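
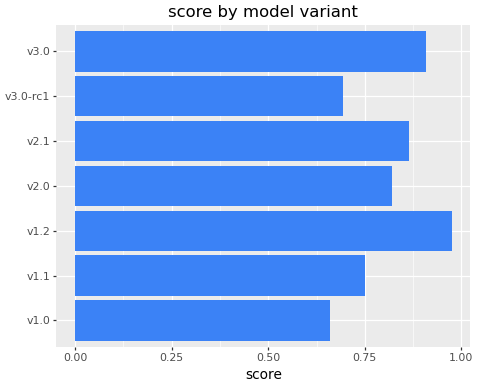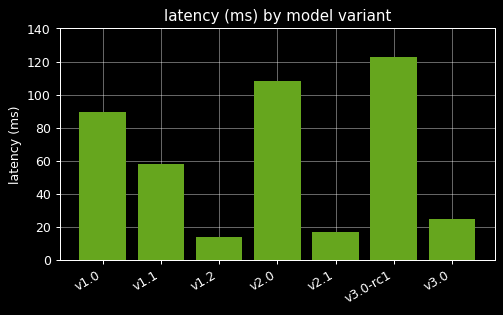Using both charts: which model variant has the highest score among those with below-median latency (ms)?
Chart 2 median latency (ms) ≈ 60; below-median model variants: v1.2, v2.1, v3.0. Among those, v1.2 has the highest score (≈ 1).

v1.2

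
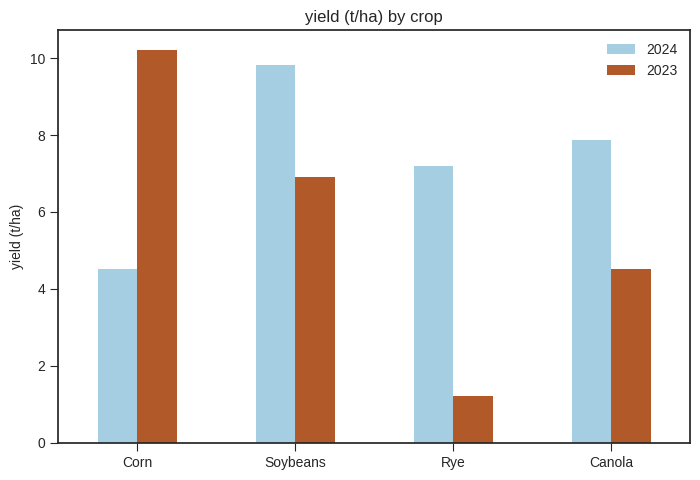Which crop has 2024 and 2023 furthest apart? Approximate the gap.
Rye, ≈ 6 t/ha

Rye: 2024 ≈ 7, 2023 ≈ 1 → gap ≈ 6. Next-largest (Corn) is only ≈ 5.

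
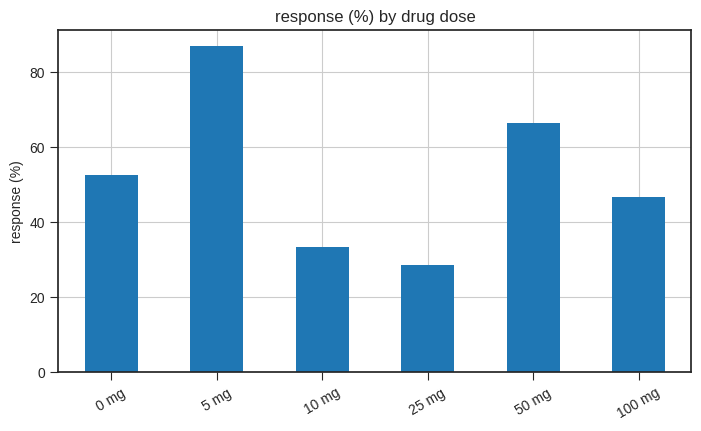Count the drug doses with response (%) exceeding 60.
2

Above 60: 5 mg, 50 mg.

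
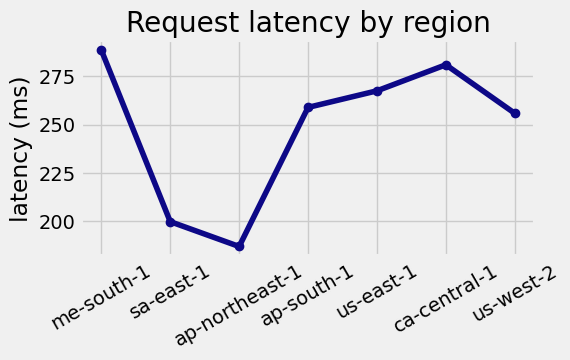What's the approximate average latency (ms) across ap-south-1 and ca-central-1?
≈ 270

(260 + 280) / 2 ≈ 270.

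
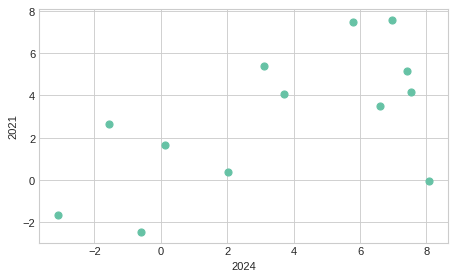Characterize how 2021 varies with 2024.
positive, moderate

Points are positively correlated; moderate (|r| ≈ 0.6).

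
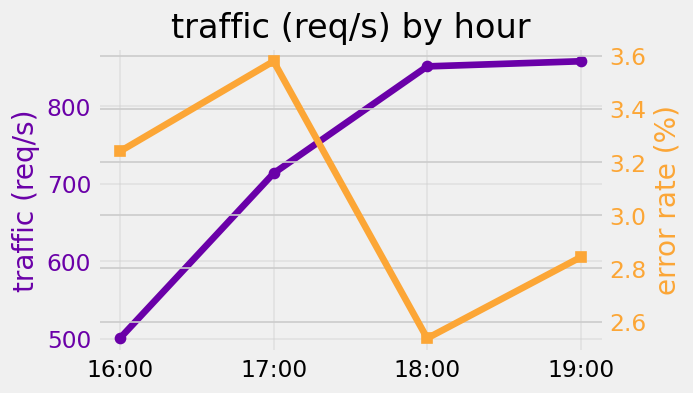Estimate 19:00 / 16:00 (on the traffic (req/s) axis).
≈ 1.7×

19:00 ≈ 850, 16:00 ≈ 500; 850/500 ≈ 1.7.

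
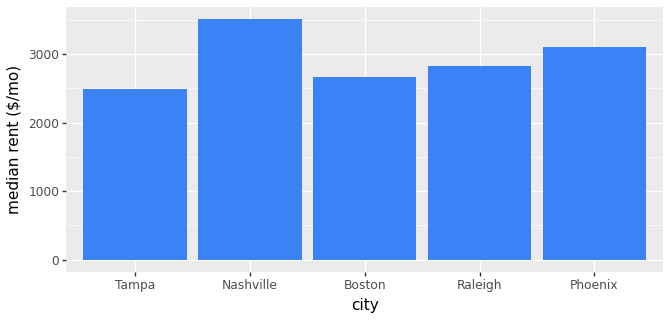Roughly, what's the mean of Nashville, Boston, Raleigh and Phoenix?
(3500 + 2500 + 3000 + 3000) / 4 ≈ 3000.

≈ 3000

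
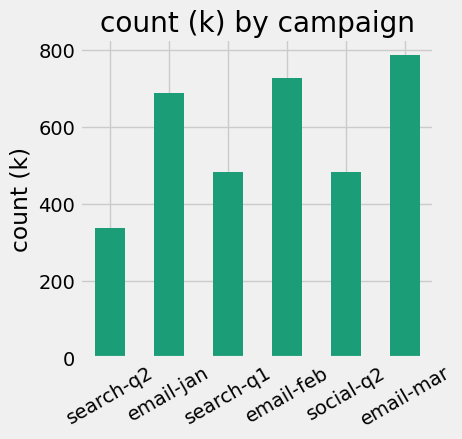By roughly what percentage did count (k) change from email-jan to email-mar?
≈ +14.3%

email-jan ≈ 700, email-mar ≈ 800; (800 − 700) / 700 ≈ +14.3%.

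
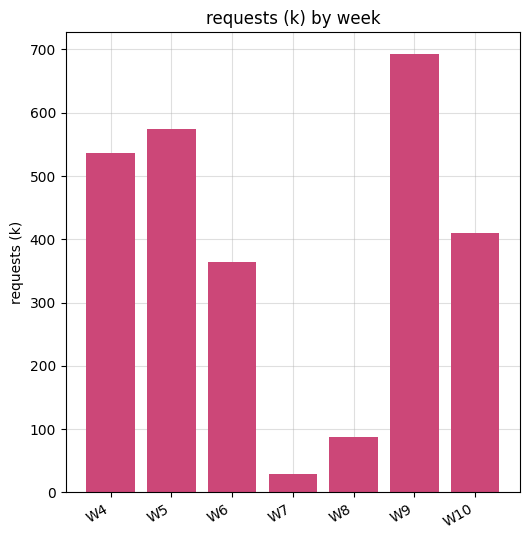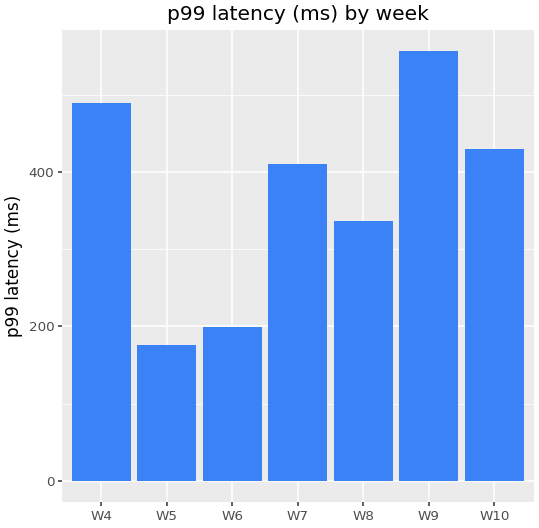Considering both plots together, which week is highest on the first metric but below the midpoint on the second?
W5

Chart 2 median p99 latency (ms) ≈ 400; below-median weeks: W5, W6, W8. Among those, W5 has the highest requests (k) (≈ 600).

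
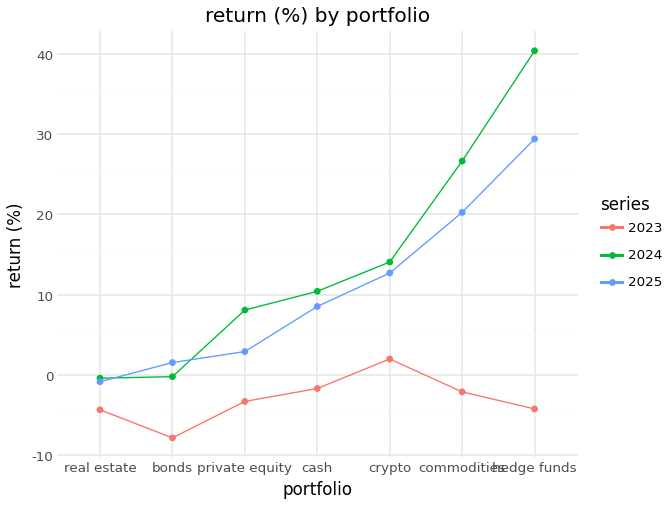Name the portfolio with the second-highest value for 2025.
Top 3 for 2025: hedge funds ≈ 30, commodities ≈ 20, crypto ≈ 15.

commodities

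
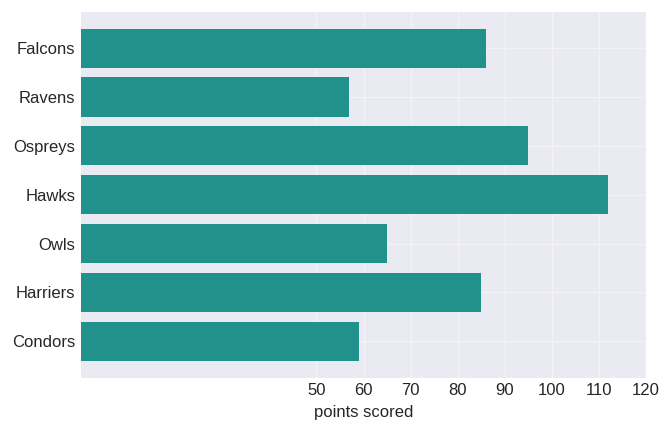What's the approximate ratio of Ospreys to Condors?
≈ 1.67×

Ospreys ≈ 100, Condors ≈ 60; 100/60 ≈ 1.67.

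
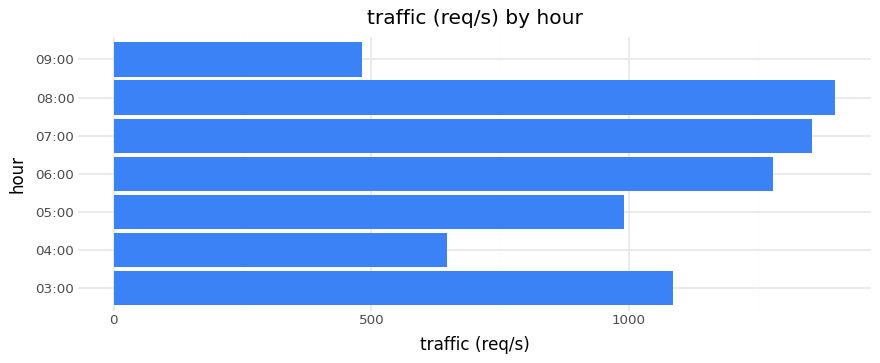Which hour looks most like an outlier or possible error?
09:00 ≈ 400; the rest sit between ≈ 600 and ≈ 1400.

09:00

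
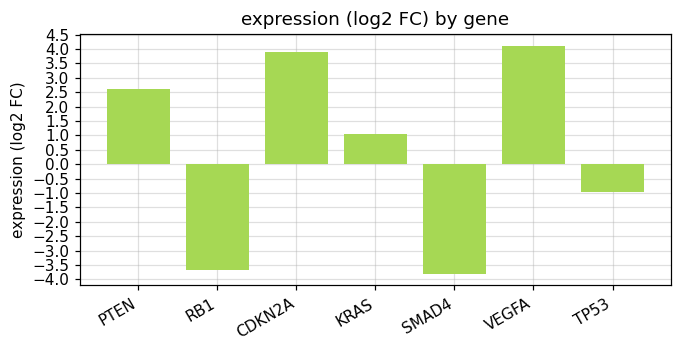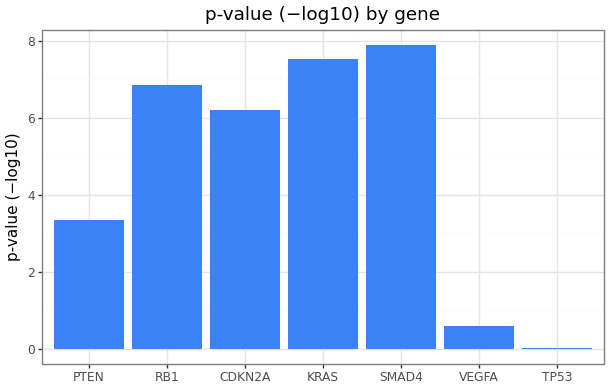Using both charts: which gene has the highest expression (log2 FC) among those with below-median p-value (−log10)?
VEGFA

Chart 2 median p-value (−log10) ≈ 6; below-median genes: PTEN, VEGFA, TP53. Among those, VEGFA has the highest expression (log2 FC) (≈ 4).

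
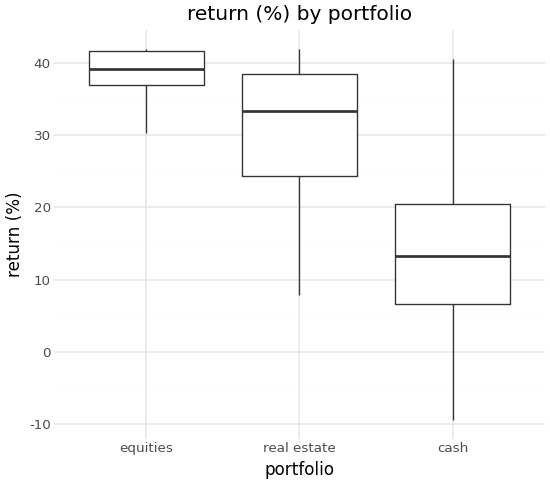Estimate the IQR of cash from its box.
Q3 ≈ 20, Q1 ≈ 5; IQR ≈ 15.

≈ 15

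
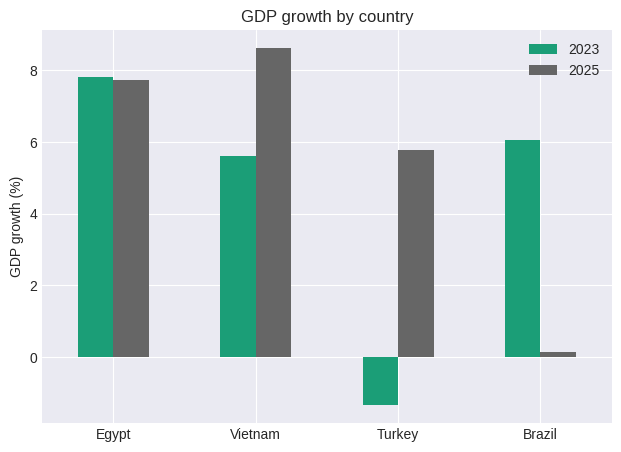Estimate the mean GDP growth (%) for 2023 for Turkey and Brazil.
(-1 + 6) / 2 ≈ 2.

≈ 2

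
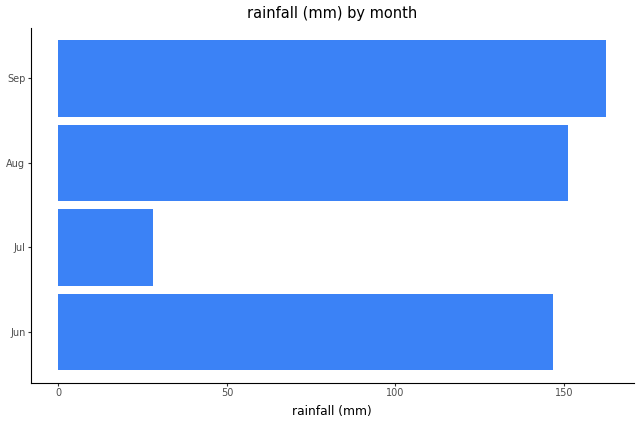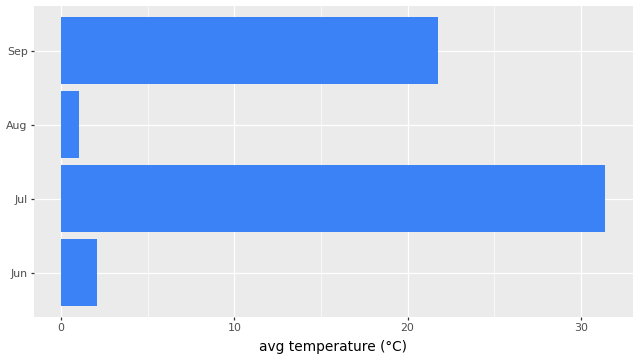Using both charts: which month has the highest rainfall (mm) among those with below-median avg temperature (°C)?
Chart 2 median avg temperature (°C) ≈ 10; below-median months: Jun, Aug. Among those, Aug has the highest rainfall (mm) (≈ 160).

Aug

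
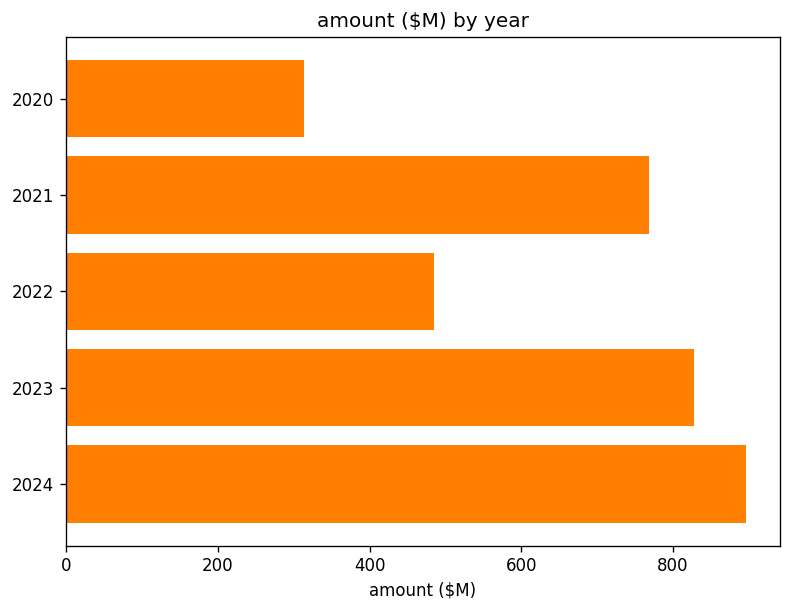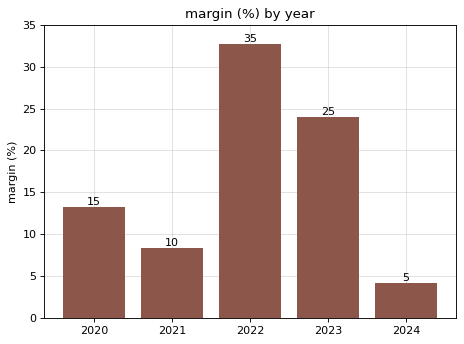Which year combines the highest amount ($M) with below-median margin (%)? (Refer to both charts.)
Chart 2 median margin (%) ≈ 15; below-median years: 2021, 2024. Among those, 2024 has the highest amount ($M) (≈ 900).

2024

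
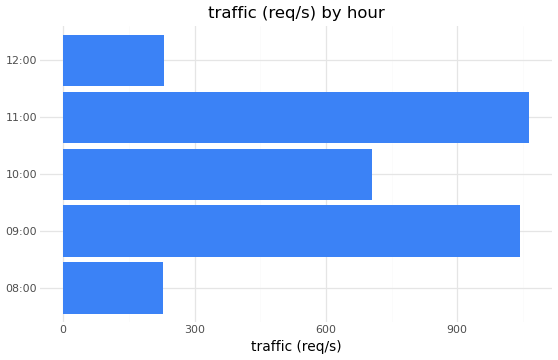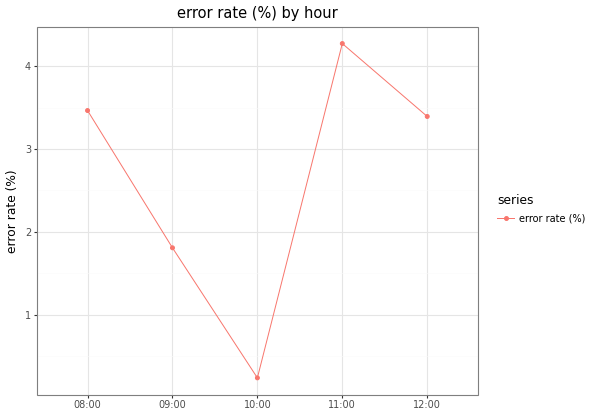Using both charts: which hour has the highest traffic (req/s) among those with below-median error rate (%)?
Chart 2 median error rate (%) ≈ 3.5; below-median hours: 09:00, 10:00. Among those, 09:00 has the highest traffic (req/s) (≈ 1000).

09:00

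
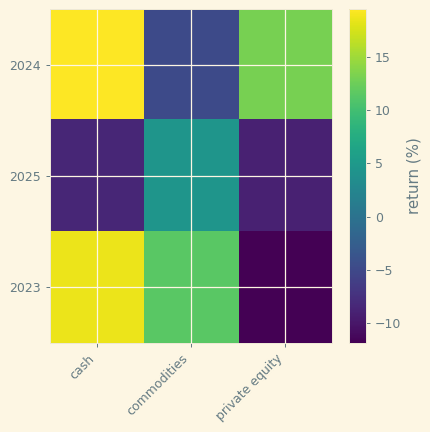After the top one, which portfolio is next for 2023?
commodities

Top 3 for 2023: cash ≈ 20, commodities ≈ 10, private equity ≈ -10.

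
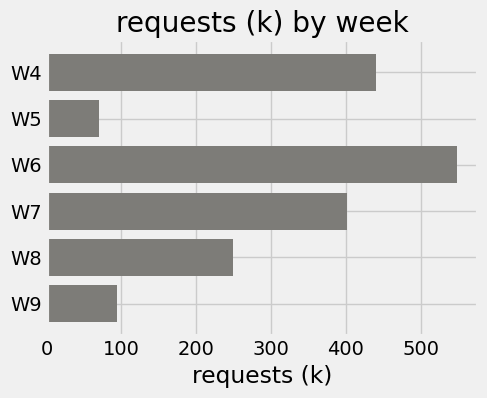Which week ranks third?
W7

Top 4: W6 ≈ 550, W4 ≈ 450, W7 ≈ 400, W8 ≈ 250.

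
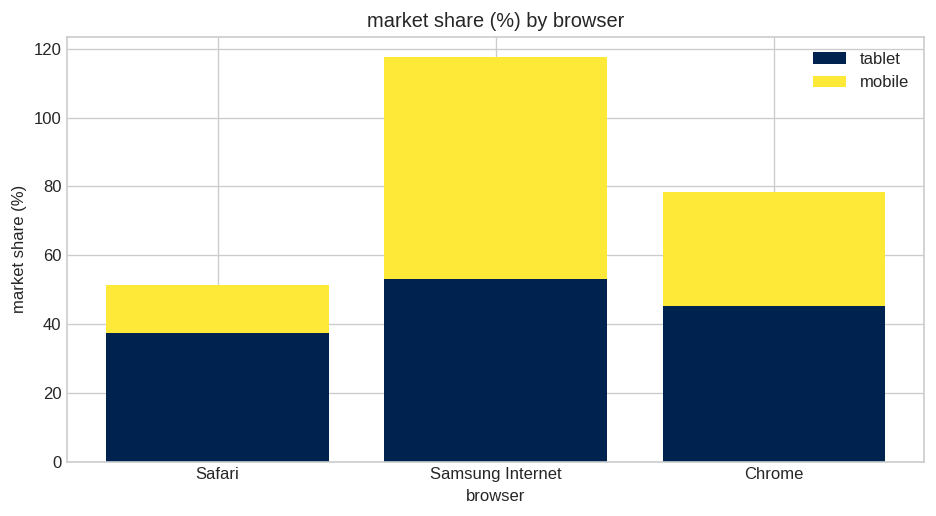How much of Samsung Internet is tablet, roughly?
≈ 50

tablet top ≈ 50, bottom ≈ 0; segment ≈ 50.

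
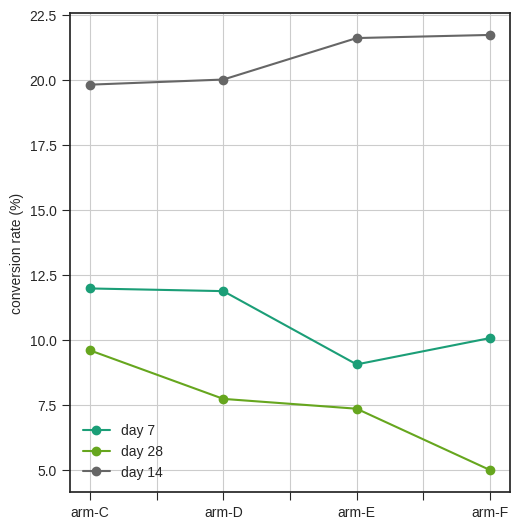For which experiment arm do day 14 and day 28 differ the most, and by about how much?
arm-F, ≈ 18 %

arm-F: day 14 ≈ 22, day 28 ≈ 4 → gap ≈ 18. Next-largest (arm-E) is only ≈ 14.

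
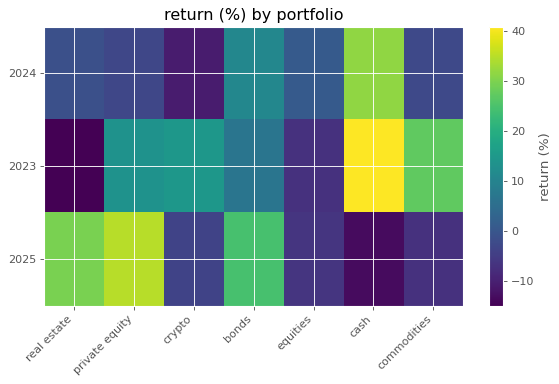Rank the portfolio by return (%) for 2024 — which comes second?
Top 3 for 2024: cash ≈ 30, bonds ≈ 10, equities ≈ 0.

bonds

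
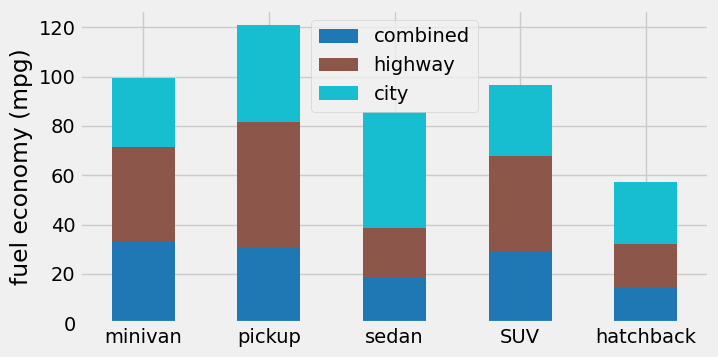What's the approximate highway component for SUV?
≈ 40

highway top ≈ 60, bottom ≈ 20; segment ≈ 40.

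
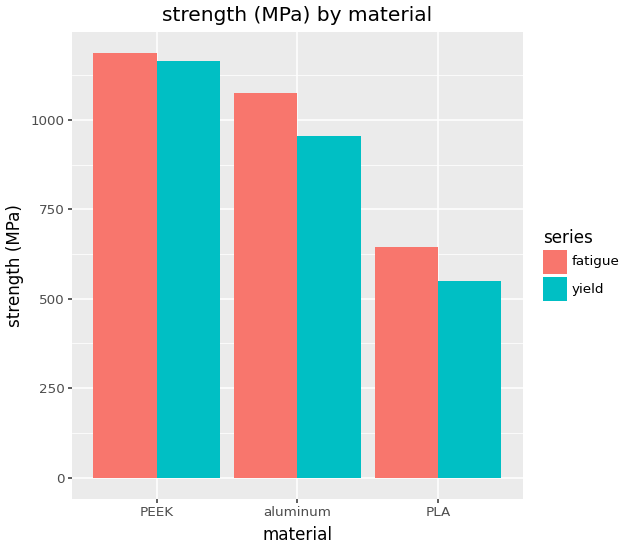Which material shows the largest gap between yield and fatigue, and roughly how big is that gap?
aluminum: yield ≈ 1000, fatigue ≈ 1100 → gap ≈ 100. Next-largest (PLA) is only ≈ 0.

aluminum, ≈ 100 MPa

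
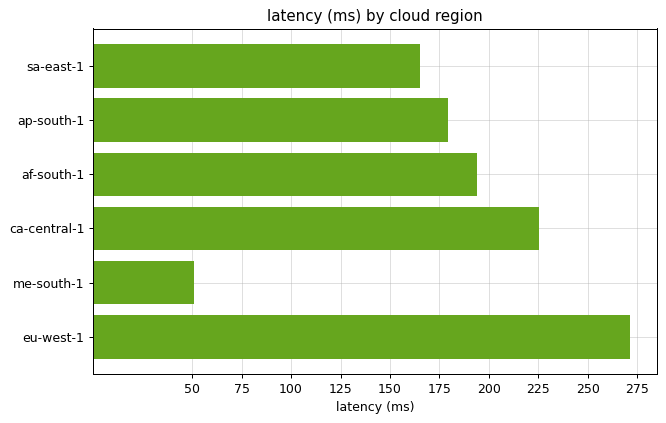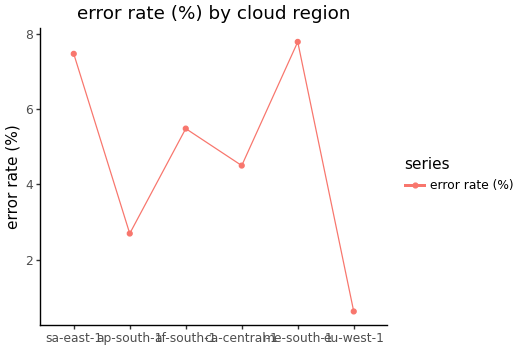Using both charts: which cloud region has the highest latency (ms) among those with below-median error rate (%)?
eu-west-1

Chart 2 median error rate (%) ≈ 5; below-median cloud regions: ap-south-1, ca-central-1, eu-west-1. Among those, eu-west-1 has the highest latency (ms) (≈ 275).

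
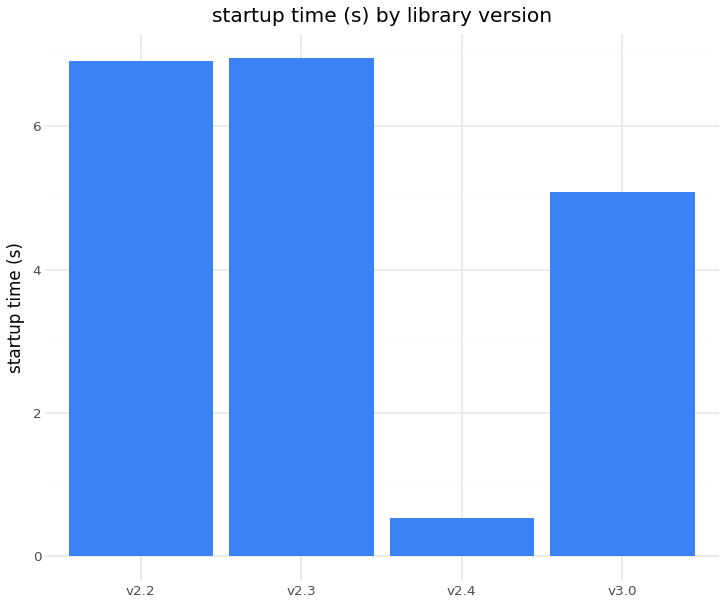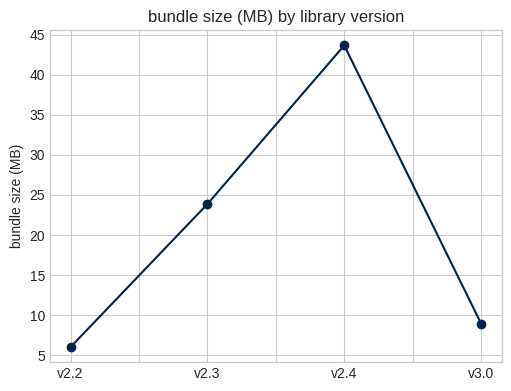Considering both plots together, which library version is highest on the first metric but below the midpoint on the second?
v2.2

Chart 2 median bundle size (MB) ≈ 15; below-median library versions: v2.2, v3.0. Among those, v2.2 has the highest startup time (s) (≈ 7).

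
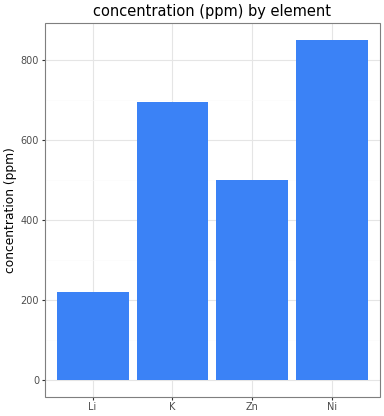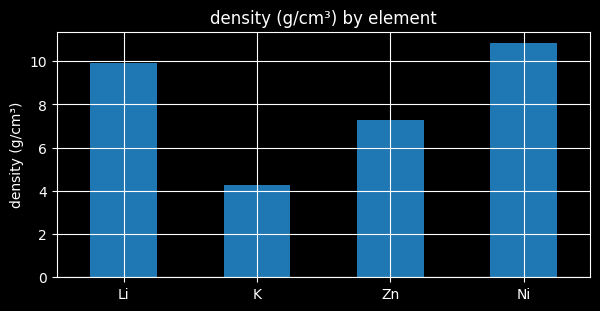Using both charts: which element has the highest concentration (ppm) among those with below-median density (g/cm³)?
K

Chart 2 median density (g/cm³) ≈ 9; below-median elements: K, Zn. Among those, K has the highest concentration (ppm) (≈ 700).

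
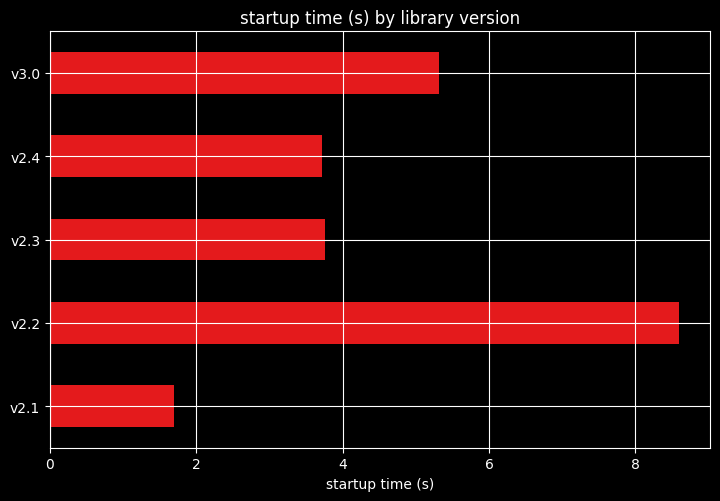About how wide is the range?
≈ 7

Max v2.2 ≈ 9, min v2.1 ≈ 2; range ≈ 7.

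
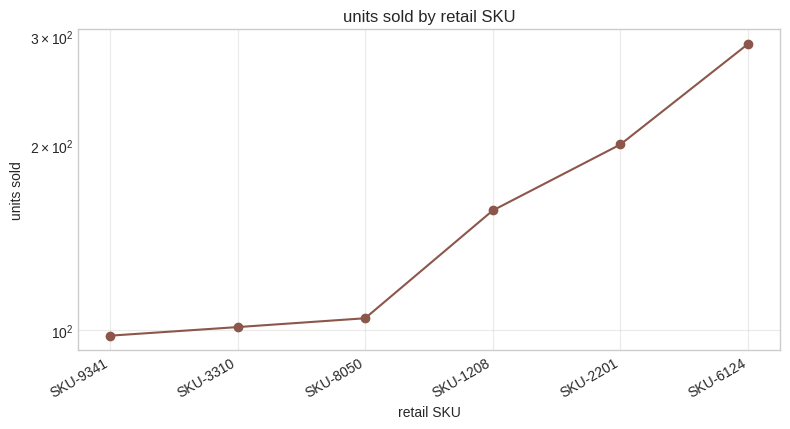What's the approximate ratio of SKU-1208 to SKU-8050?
SKU-1208 ≈ 160, SKU-8050 ≈ 100; 160/100 ≈ 1.6.

≈ 1.6×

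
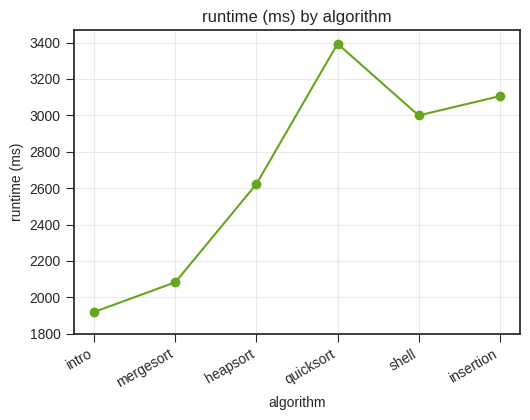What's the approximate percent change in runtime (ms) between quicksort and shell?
≈ -11.8%

quicksort ≈ 3400, shell ≈ 3000; (3000 − 3400) / 3400 ≈ -11.8%.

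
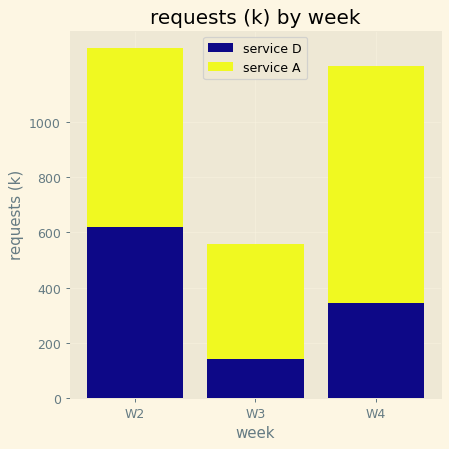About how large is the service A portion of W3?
≈ 400

service A top ≈ 600, bottom ≈ 200; segment ≈ 400.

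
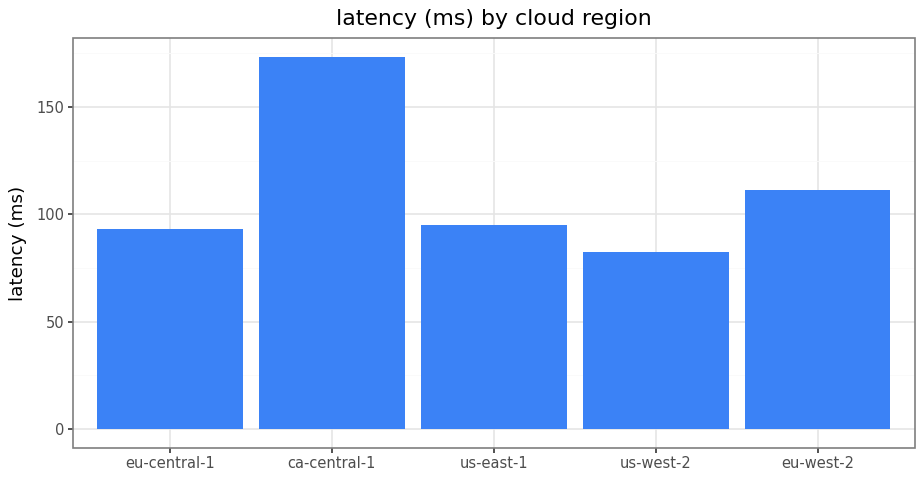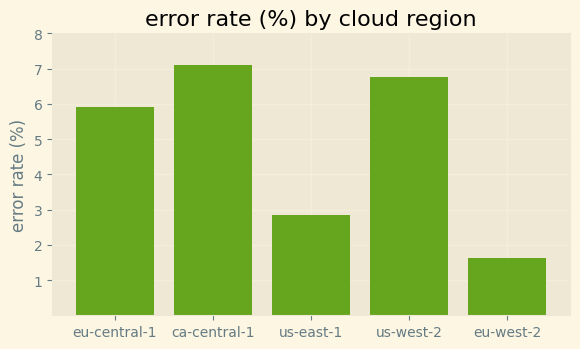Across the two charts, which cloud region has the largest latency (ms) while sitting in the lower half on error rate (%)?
Chart 2 median error rate (%) ≈ 6; below-median cloud regions: us-east-1, eu-west-2. Among those, eu-west-2 has the highest latency (ms) (≈ 120).

eu-west-2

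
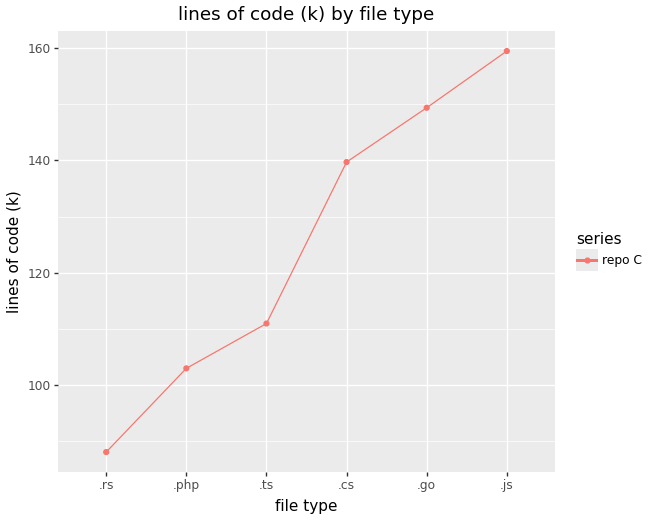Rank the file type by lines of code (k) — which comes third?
.cs

Top 4: .js ≈ 160, .go ≈ 150, .cs ≈ 140, .ts ≈ 110.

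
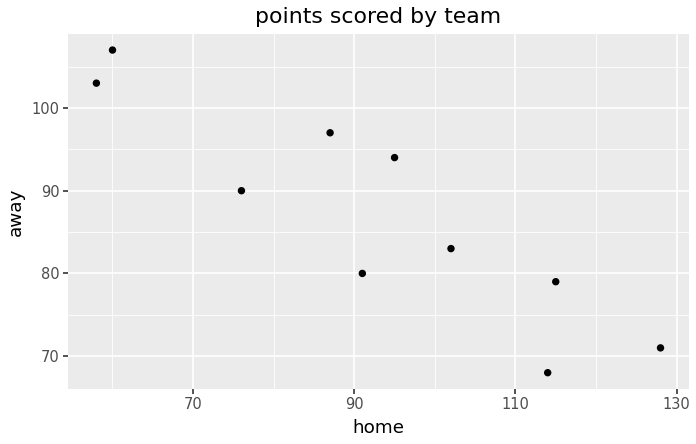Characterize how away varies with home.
negative, strong

Points are negatively correlated; strong (|r| ≈ 0.9).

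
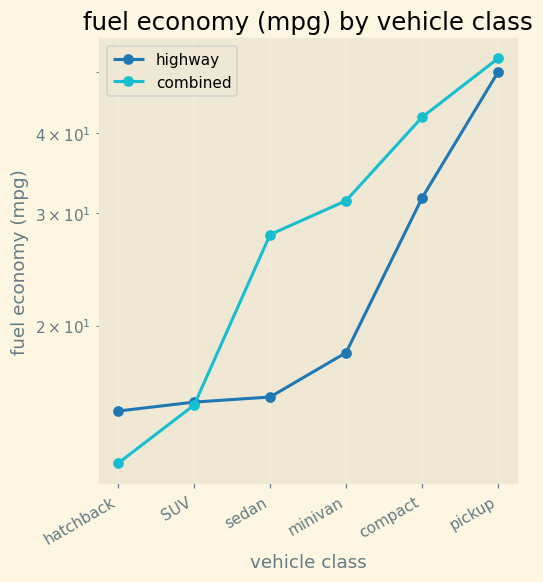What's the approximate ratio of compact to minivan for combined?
≈ 1.33×

compact ≈ 40, minivan ≈ 30; 40/30 ≈ 1.33.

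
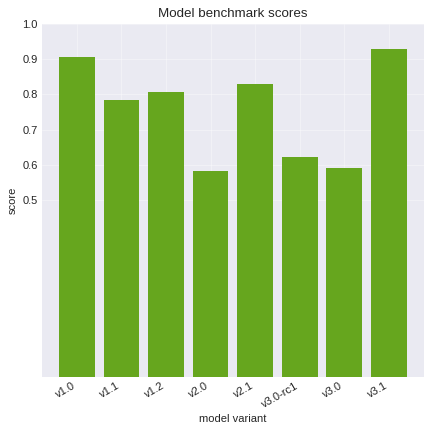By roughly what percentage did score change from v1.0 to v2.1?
≈ -11.1%

v1.0 ≈ 0.9, v2.1 ≈ 0.8; (0.8 − 0.9) / 0.9 ≈ -11.1%.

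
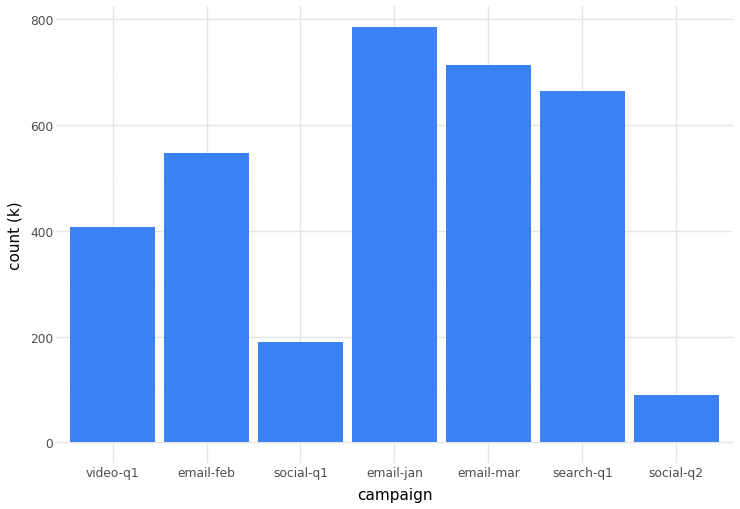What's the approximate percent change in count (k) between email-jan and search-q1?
email-jan ≈ 800, search-q1 ≈ 700; (700 − 800) / 800 ≈ -12.5%.

≈ -12.5%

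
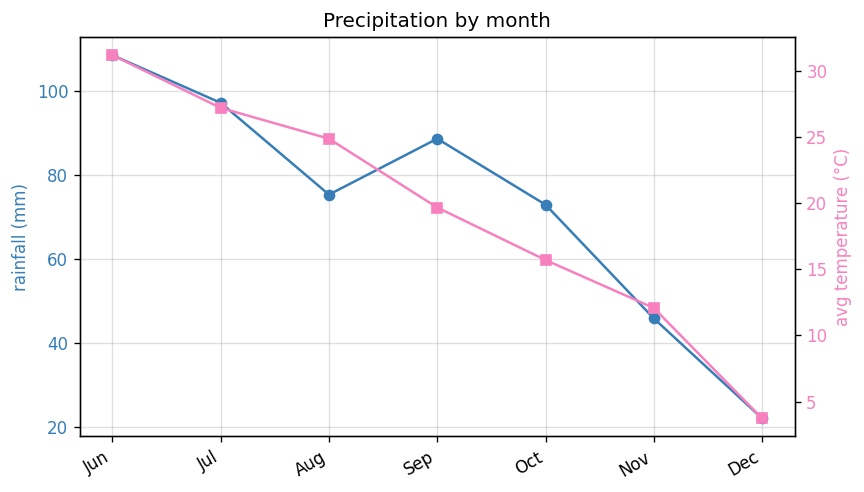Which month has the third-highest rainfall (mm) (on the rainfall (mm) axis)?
Top 4 (on the rainfall (mm) axis): Jun ≈ 110, Jul ≈ 100, Sep ≈ 90, Aug ≈ 80.

Sep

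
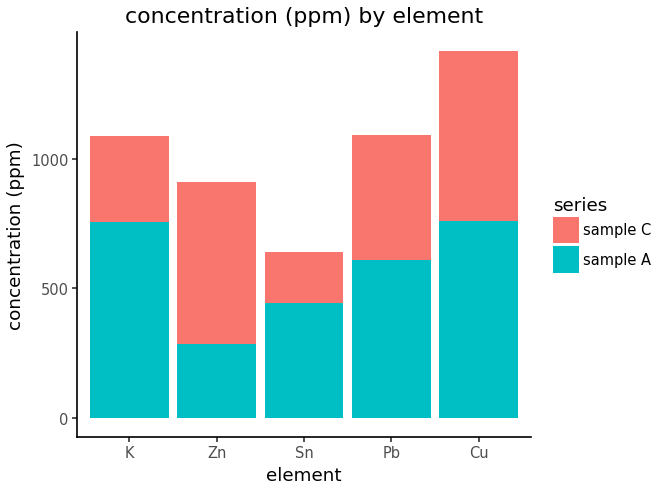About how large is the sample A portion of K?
sample A top ≈ 800, bottom ≈ 0; segment ≈ 800.

≈ 800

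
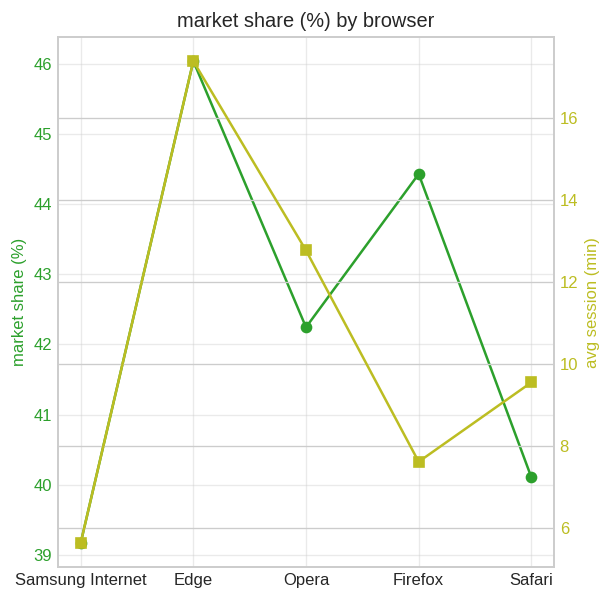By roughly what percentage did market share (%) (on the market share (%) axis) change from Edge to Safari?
≈ -13%

Edge ≈ 46, Safari ≈ 40; (40 − 46) / 46 ≈ -13%.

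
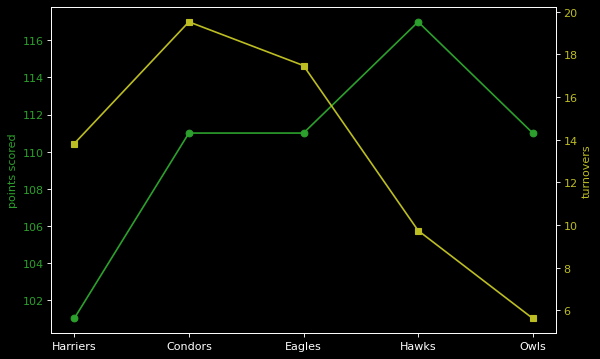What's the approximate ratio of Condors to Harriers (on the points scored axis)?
Condors ≈ 112, Harriers ≈ 100; 112/100 ≈ 1.12.

≈ 1.12×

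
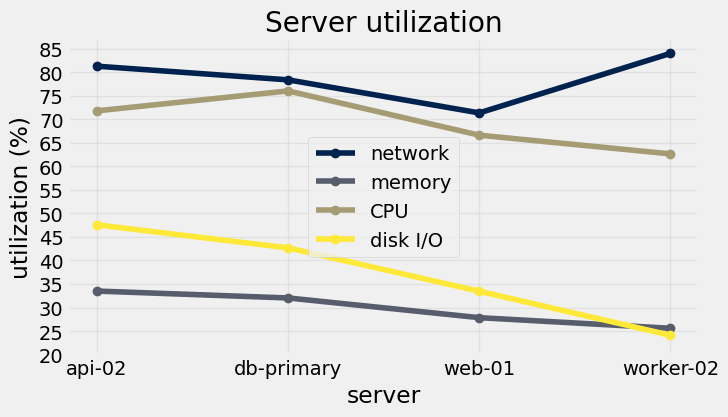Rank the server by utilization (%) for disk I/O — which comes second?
db-primary

Top 3 for disk I/O: api-02 ≈ 50, db-primary ≈ 45, web-01 ≈ 35.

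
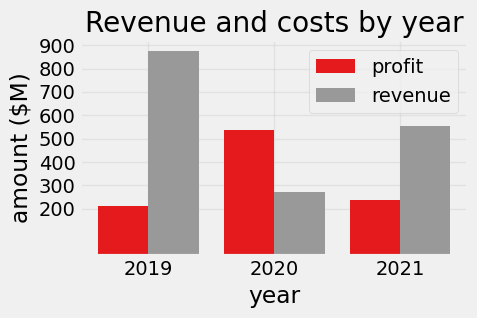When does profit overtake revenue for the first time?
2020

2019: profit ≈ 200 vs revenue ≈ 900 (not yet); 2020: profit ≈ 500 vs revenue ≈ 300 (first crossover).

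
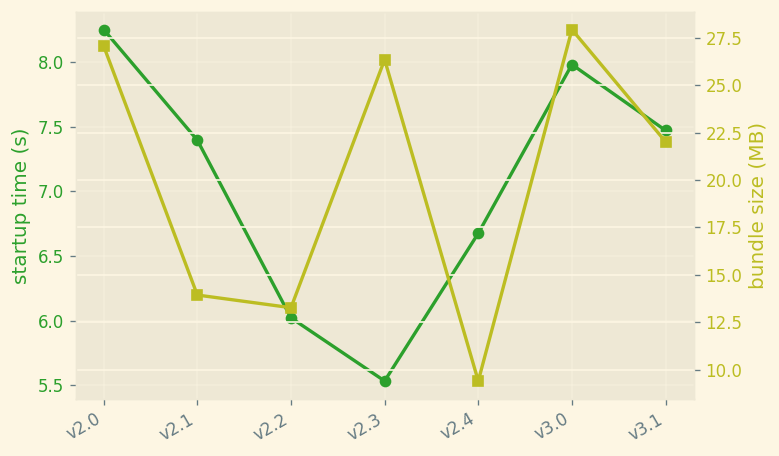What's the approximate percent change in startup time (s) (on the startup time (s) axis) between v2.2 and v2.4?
≈ +8.3%

v2.2 ≈ 6.0, v2.4 ≈ 6.5; (6.5 − 6.0) / 6.0 ≈ +8.3%.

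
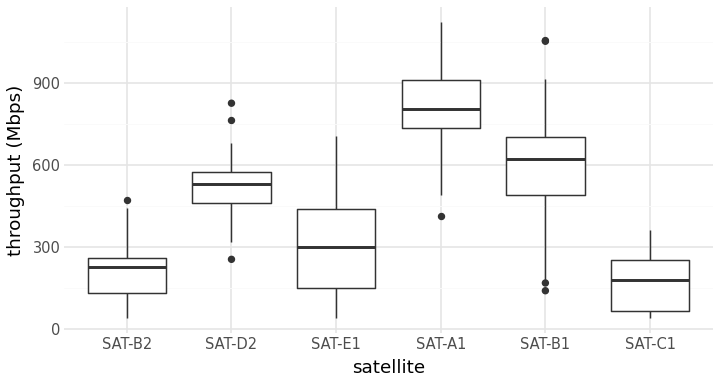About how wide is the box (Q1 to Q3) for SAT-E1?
Q3 ≈ 400, Q1 ≈ 100; IQR ≈ 300.

≈ 300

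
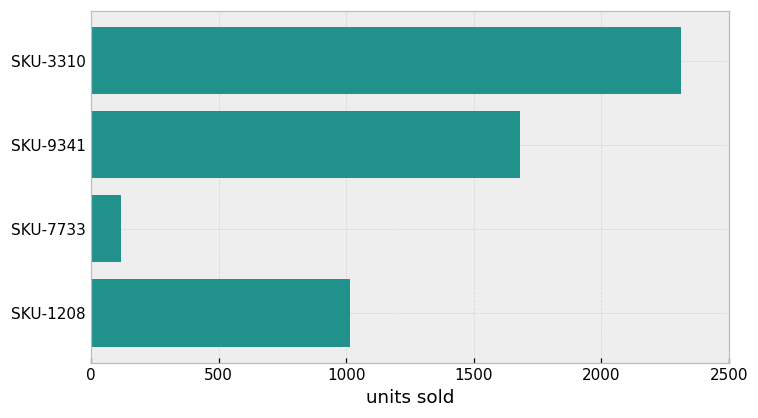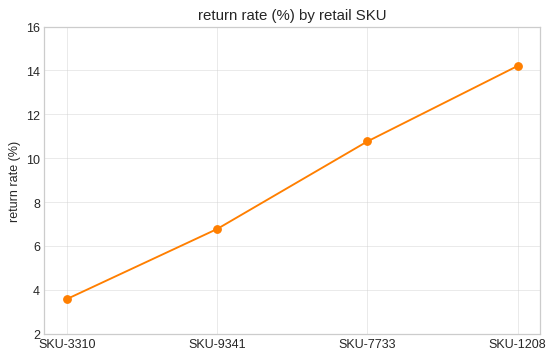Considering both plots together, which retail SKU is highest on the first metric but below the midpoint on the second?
SKU-3310

Chart 2 median return rate (%) ≈ 8; below-median retail SKUs: SKU-3310, SKU-9341. Among those, SKU-3310 has the highest units sold (≈ 2500).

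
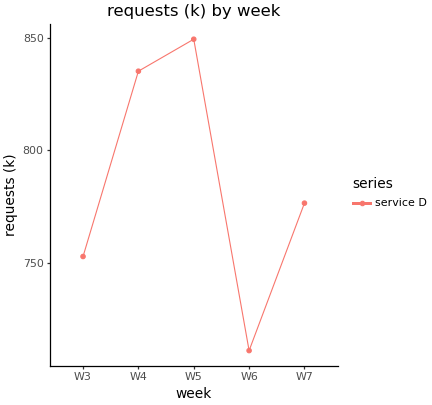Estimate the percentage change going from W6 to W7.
W6 ≈ 720, W7 ≈ 780; (780 − 720) / 720 ≈ +8.3%.

≈ +8.3%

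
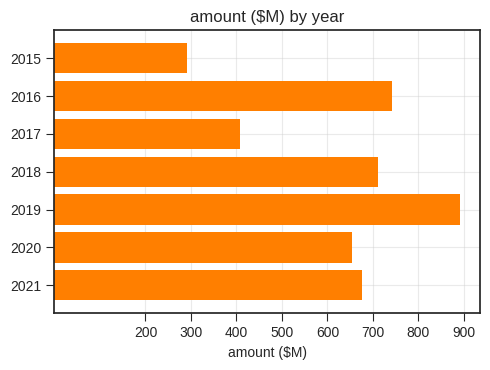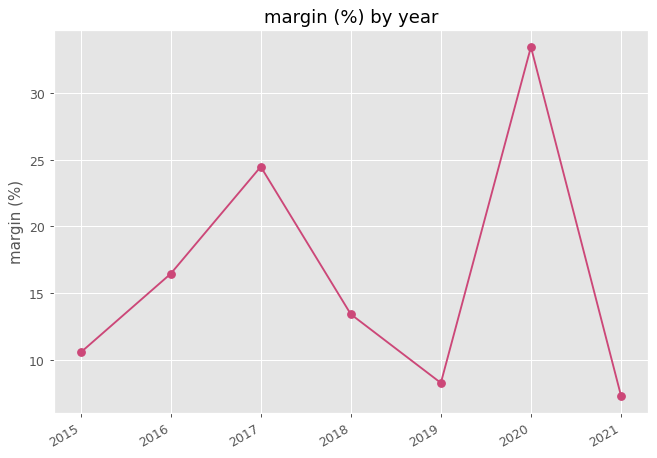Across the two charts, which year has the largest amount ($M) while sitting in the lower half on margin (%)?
Chart 2 median margin (%) ≈ 15; below-median years: 2015, 2019, 2021. Among those, 2019 has the highest amount ($M) (≈ 900).

2019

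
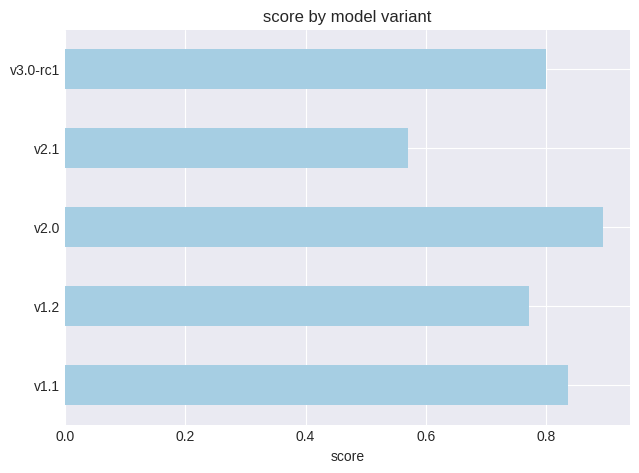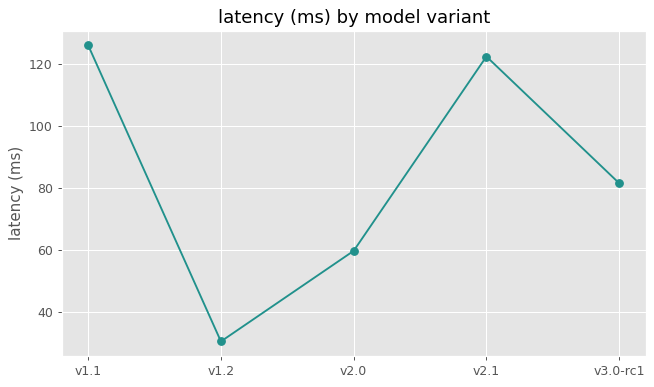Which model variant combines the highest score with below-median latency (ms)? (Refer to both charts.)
Chart 2 median latency (ms) ≈ 80; below-median model variants: v1.2, v2.0. Among those, v2.0 has the highest score (≈ 0.9).

v2.0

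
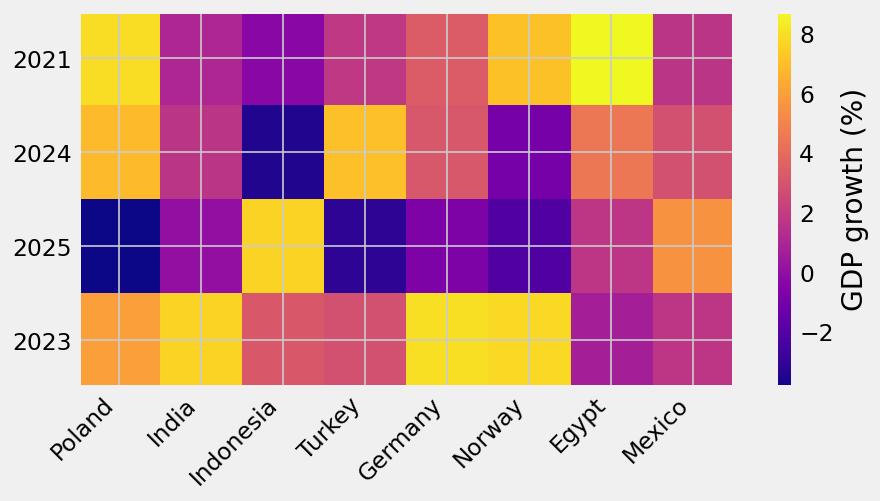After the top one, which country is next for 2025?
Top 3 for 2025: Indonesia ≈ 8, Mexico ≈ 6, Egypt ≈ 2.

Mexico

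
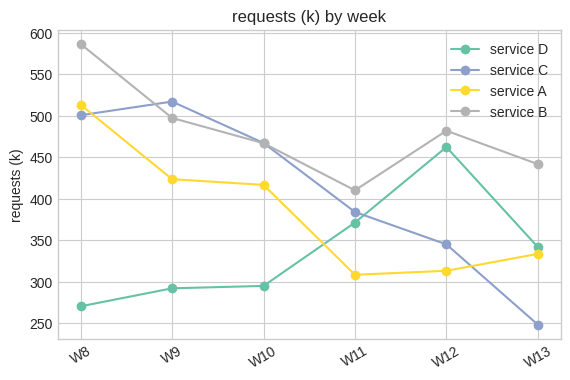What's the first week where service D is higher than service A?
W10: service D ≈ 300 vs service A ≈ 400 (not yet); W11: service D ≈ 350 vs service A ≈ 300 (first crossover).

W11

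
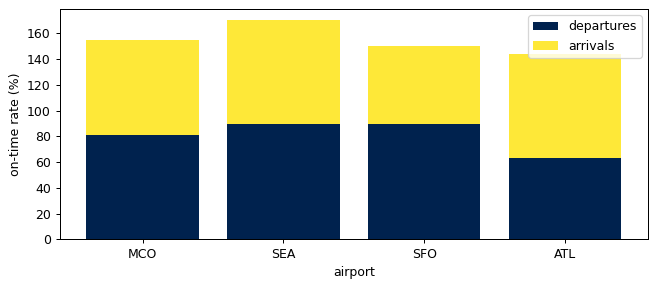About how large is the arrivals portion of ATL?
arrivals top ≈ 140, bottom ≈ 60; segment ≈ 80.

≈ 80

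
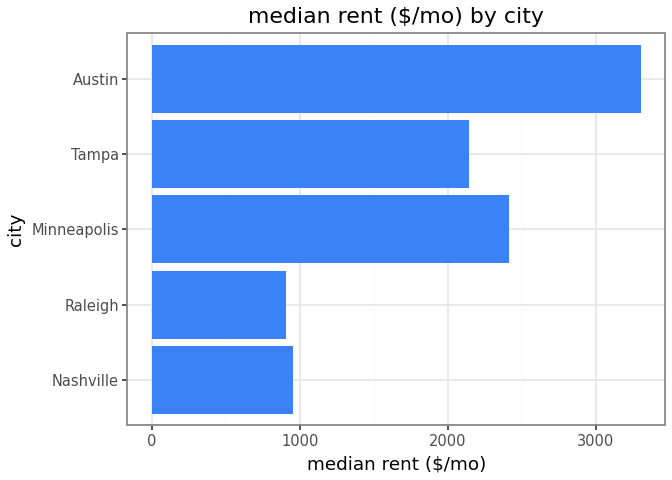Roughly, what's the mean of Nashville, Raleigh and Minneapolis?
≈ 1500

(1000 + 1000 + 2500) / 3 ≈ 1500.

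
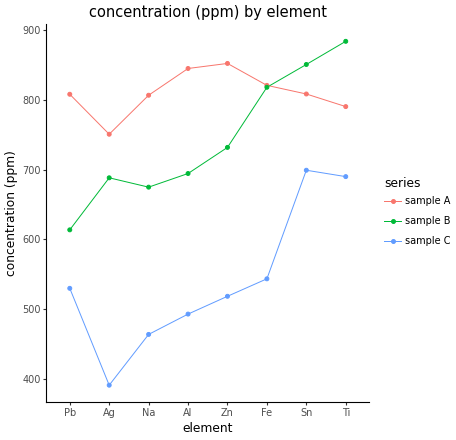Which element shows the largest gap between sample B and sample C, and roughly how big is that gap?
Ag, ≈ 300 ppm

Ag: sample B ≈ 700, sample C ≈ 400 → gap ≈ 300. Next-largest (Fe) is only ≈ 250.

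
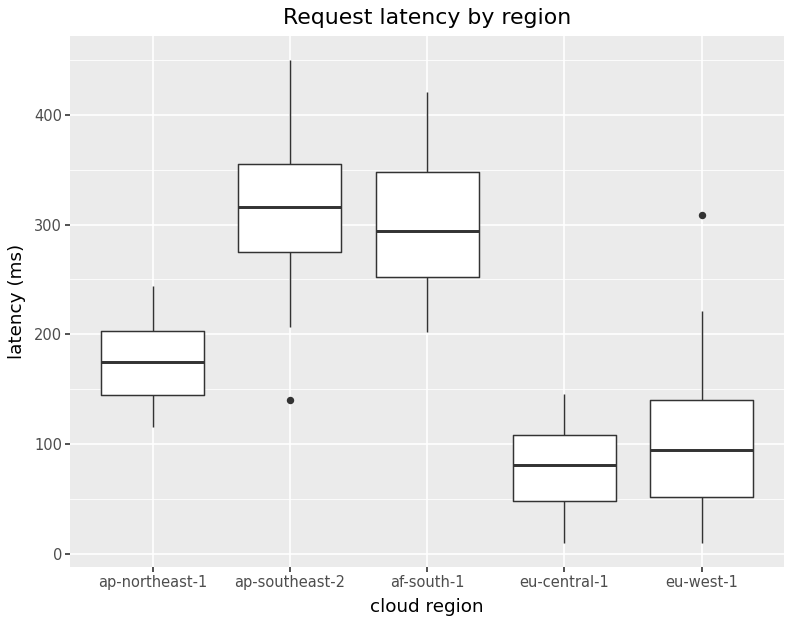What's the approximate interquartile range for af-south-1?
≈ 80

Q3 ≈ 340, Q1 ≈ 260; IQR ≈ 80.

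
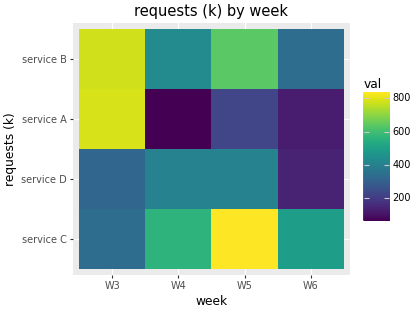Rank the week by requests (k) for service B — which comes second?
W5

Top 3 for service B: W3 ≈ 800, W5 ≈ 600, W4 ≈ 400.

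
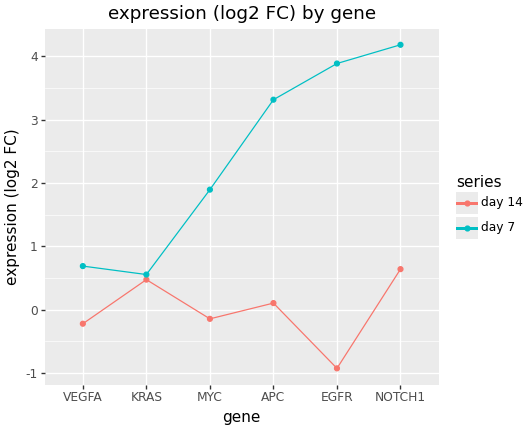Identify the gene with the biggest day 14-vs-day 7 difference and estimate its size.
EGFR: day 14 ≈ -1.0, day 7 ≈ 4.0 → gap ≈ 5.0. Next-largest (NOTCH1) is only ≈ 3.5.

EGFR, ≈ 5.0 log2 FC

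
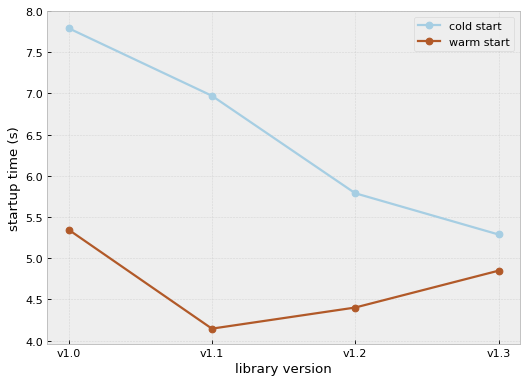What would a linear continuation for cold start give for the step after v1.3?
≈ 4.75

Last three: 7.0, 6.0, 5.5 → slope ≈ -0.75/step → next ≈ 4.75.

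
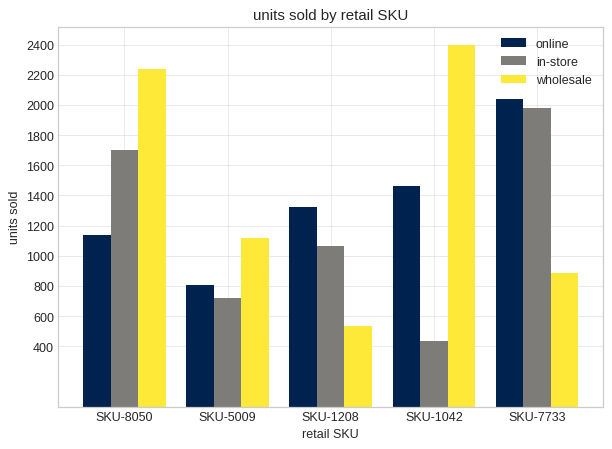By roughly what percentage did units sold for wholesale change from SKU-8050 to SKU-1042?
SKU-8050 ≈ 2200, SKU-1042 ≈ 2400; (2400 − 2200) / 2200 ≈ +9.1%.

≈ +9.1%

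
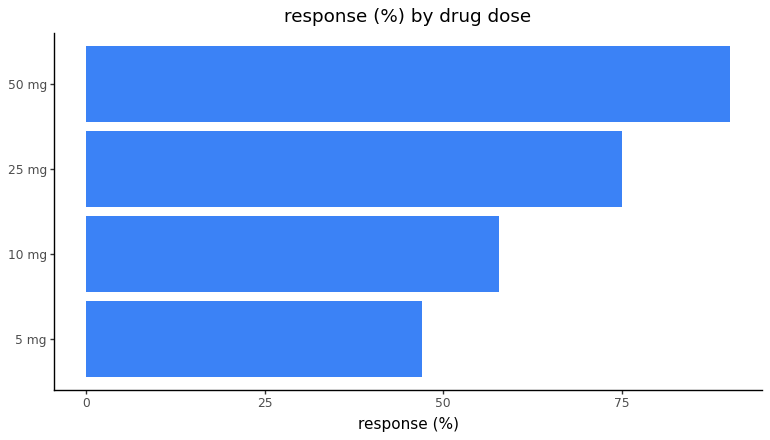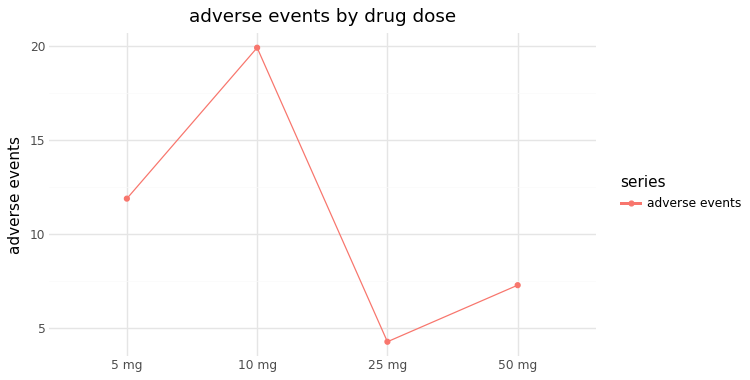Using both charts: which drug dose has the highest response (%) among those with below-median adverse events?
Chart 2 median adverse events ≈ 10; below-median drug doses: 25 mg, 50 mg. Among those, 50 mg has the highest response (%) (≈ 90).

50 mg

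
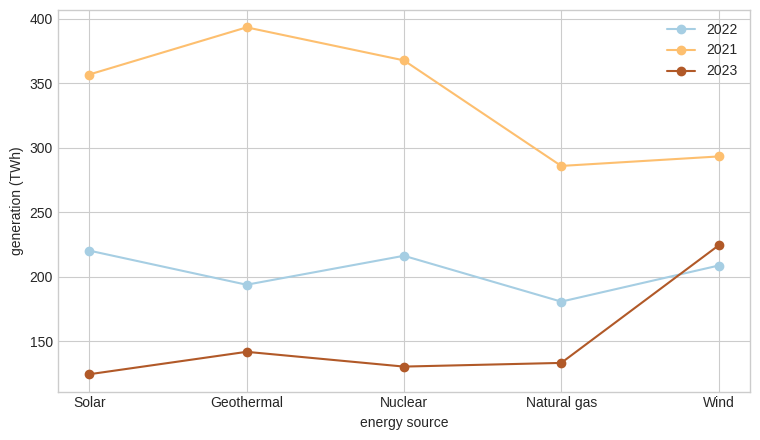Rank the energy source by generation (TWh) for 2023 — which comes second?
Geothermal

Top 3 for 2023: Wind ≈ 225, Geothermal ≈ 150, Natural gas ≈ 125.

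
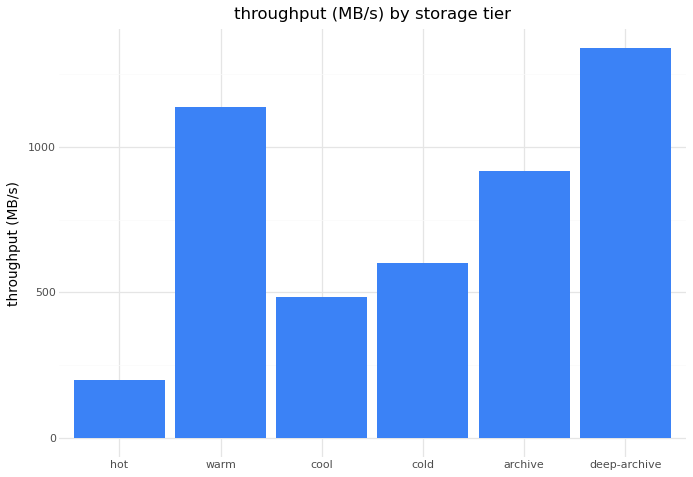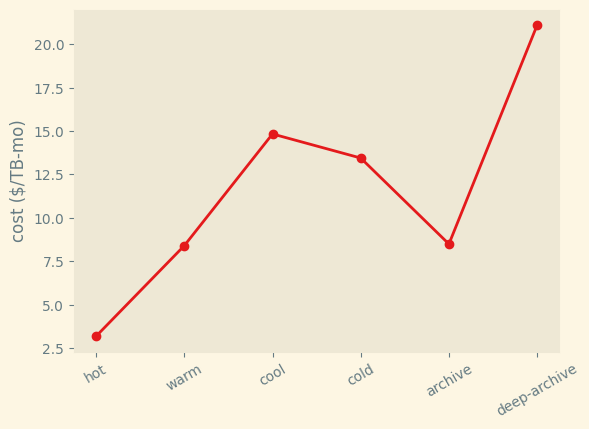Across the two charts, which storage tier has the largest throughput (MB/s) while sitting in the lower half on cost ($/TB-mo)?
warm

Chart 2 median cost ($/TB-mo) ≈ 10; below-median storage tiers: hot, warm, archive. Among those, warm has the highest throughput (MB/s) (≈ 1200).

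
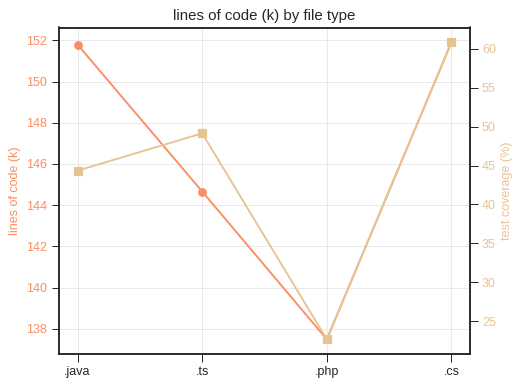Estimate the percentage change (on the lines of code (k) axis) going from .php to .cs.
.php ≈ 138, .cs ≈ 152; (152 − 138) / 138 ≈ +10.1%.

≈ +10.1%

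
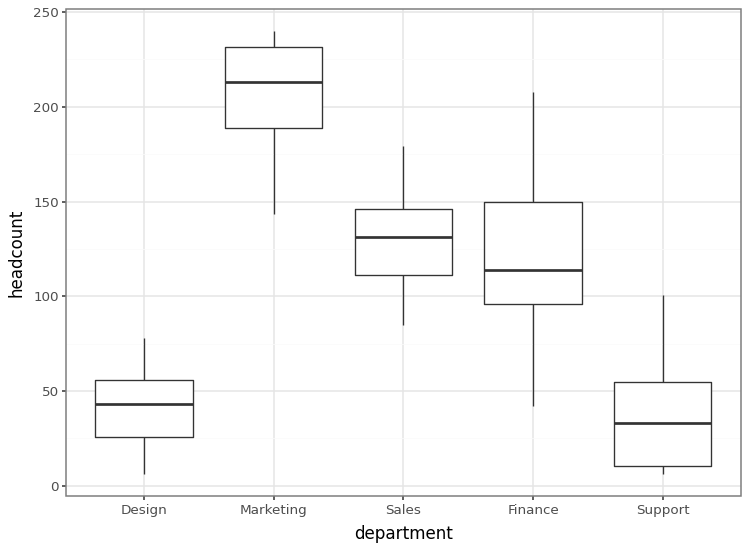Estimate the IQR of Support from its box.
Q3 ≈ 60, Q1 ≈ 20; IQR ≈ 40.

≈ 40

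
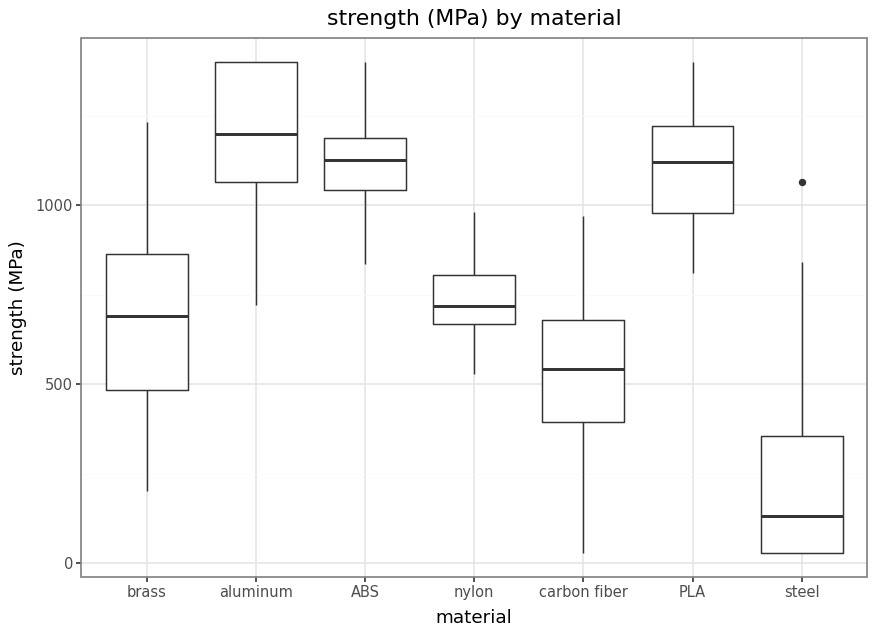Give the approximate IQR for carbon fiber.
≈ 300

Q3 ≈ 700, Q1 ≈ 400; IQR ≈ 300.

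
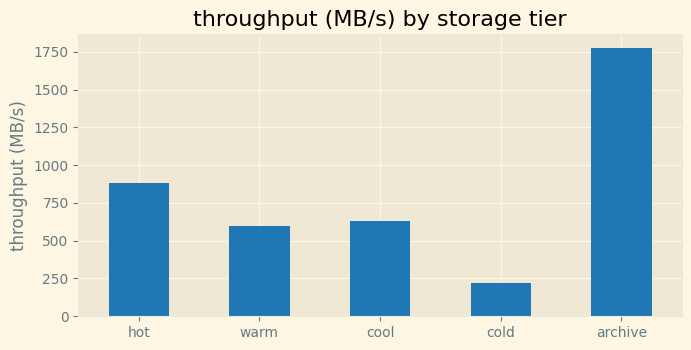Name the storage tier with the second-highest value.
Top 3: archive ≈ 1800, hot ≈ 800, cool ≈ 600.

hot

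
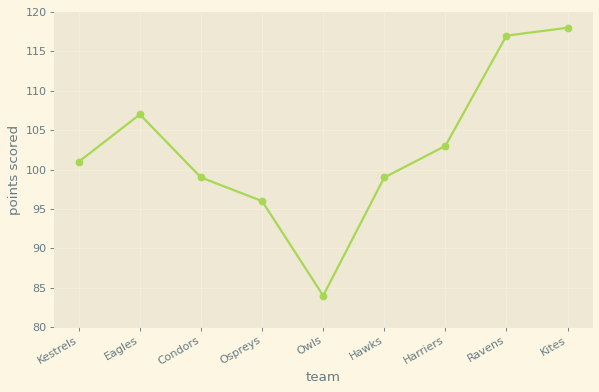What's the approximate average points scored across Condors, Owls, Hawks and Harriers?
≈ 98

(100 + 85 + 100 + 105) / 4 ≈ 98.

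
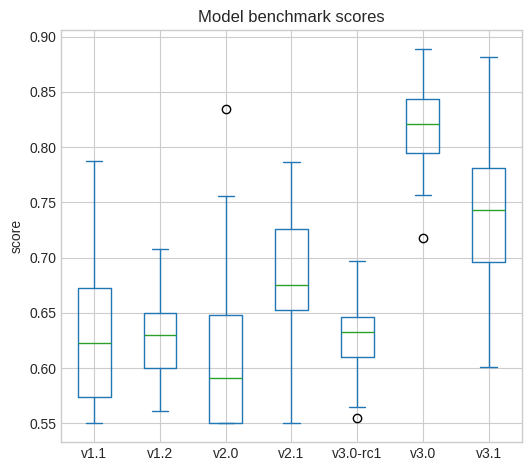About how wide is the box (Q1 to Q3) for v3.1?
Q3 ≈ 0.78, Q1 ≈ 0.70; IQR ≈ 0.08.

≈ 0.08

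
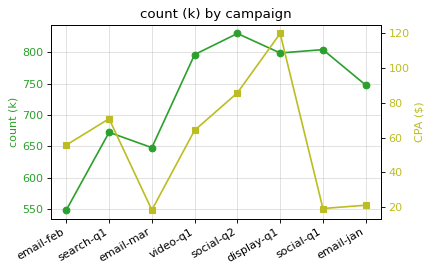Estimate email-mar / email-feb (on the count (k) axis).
≈ 1.18×

email-mar ≈ 650, email-feb ≈ 550; 650/550 ≈ 1.18.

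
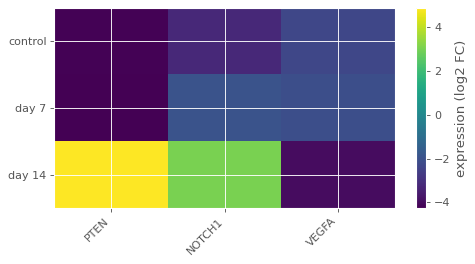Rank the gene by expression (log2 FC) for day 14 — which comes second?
NOTCH1

Top 3 for day 14: PTEN ≈ 5, NOTCH1 ≈ 3, VEGFA ≈ -4.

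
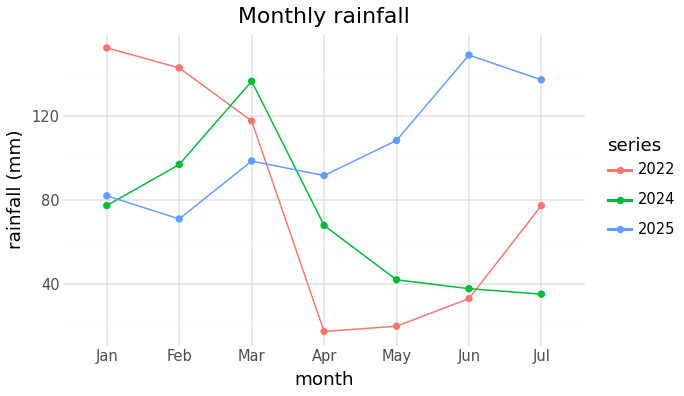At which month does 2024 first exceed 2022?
Feb: 2024 ≈ 100 vs 2022 ≈ 140 (not yet); Mar: 2024 ≈ 140 vs 2022 ≈ 120 (first crossover).

Mar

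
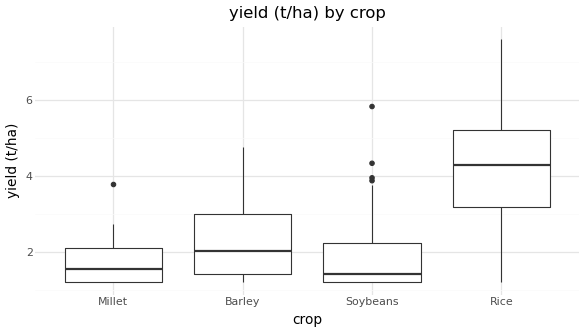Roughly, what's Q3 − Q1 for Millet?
≈ 1.0

Q3 ≈ 2.0, Q1 ≈ 1.0; IQR ≈ 1.0.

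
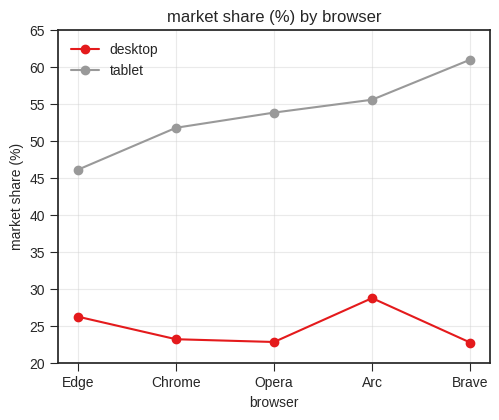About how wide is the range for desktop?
≈ 5

Max Arc ≈ 30, min Brave ≈ 25; range ≈ 5.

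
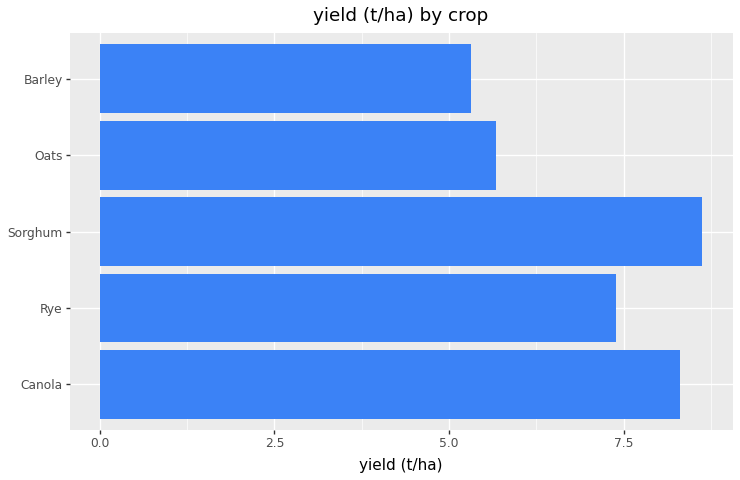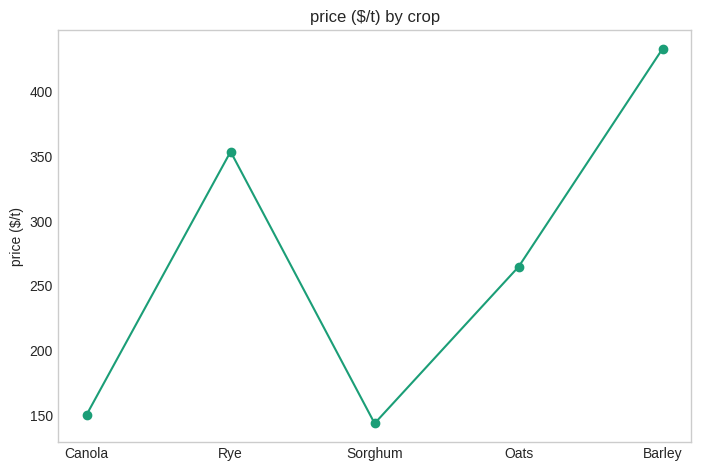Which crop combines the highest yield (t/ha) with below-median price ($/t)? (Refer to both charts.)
Chart 2 median price ($/t) ≈ 250; below-median crops: Canola, Sorghum. Among those, Sorghum has the highest yield (t/ha) (≈ 9).

Sorghum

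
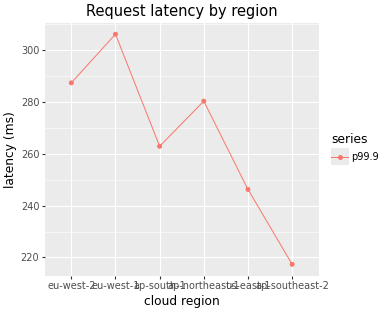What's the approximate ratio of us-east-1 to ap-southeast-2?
us-east-1 ≈ 250, ap-southeast-2 ≈ 220; 250/220 ≈ 1.14.

≈ 1.14×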